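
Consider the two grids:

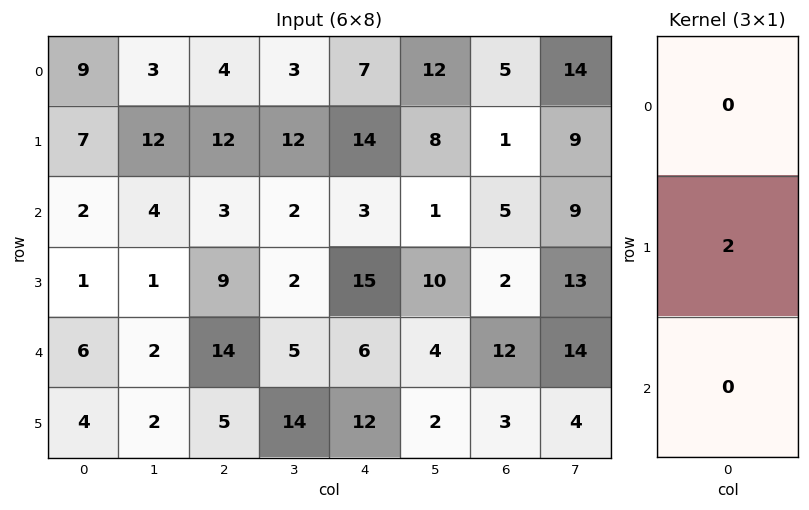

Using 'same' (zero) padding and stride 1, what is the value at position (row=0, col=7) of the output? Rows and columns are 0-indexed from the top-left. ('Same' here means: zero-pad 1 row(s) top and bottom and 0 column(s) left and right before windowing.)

28

The receptive field on the zero-padded input at this output position is [0 / 14 / 9]. Elementwise product with the kernel and sum: 14·2.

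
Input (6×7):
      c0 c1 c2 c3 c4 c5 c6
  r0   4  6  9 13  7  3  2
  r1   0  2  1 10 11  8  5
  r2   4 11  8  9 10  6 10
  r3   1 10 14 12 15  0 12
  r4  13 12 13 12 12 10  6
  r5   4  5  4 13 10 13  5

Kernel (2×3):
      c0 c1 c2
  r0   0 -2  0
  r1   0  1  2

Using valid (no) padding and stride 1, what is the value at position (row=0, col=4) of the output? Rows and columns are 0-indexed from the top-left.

12

The receptive field on the input at this output position is [7 3 2 / 11 8 5]. Elementwise product with the kernel and sum: 3·-2 + 8·1 + 5·2.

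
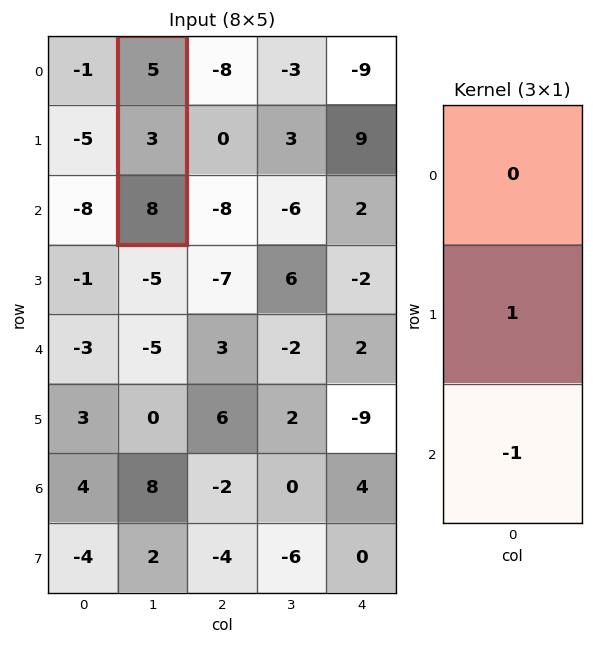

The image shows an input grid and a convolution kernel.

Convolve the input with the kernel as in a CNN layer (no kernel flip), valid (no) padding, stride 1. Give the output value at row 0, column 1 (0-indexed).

-5

The receptive field on the input at this output position is [5 / 3 / 8]. Elementwise product with the kernel and sum: 3·1 + 8·-1.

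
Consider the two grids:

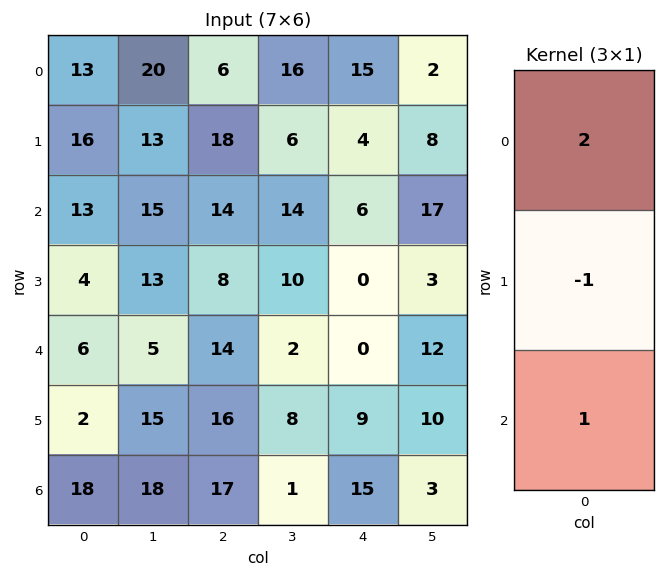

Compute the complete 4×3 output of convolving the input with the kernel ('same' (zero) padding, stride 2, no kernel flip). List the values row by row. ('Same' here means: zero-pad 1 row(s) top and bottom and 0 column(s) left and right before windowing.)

Output[0,0]: The receptive field on the zero-padded input at this output position is [0 / 13 / 16]. Elementwise product with the kernel and sum: 0·2 + 13·-1 + 16·1.
Output[0,1]: The receptive field on the zero-padded input at this output position is [0 / 6 / 18]. Elementwise product with the kernel and sum: 0·2 + 6·-1 + 18·1.

3 12 -11
23 30 2
4 18 9
-14 15 3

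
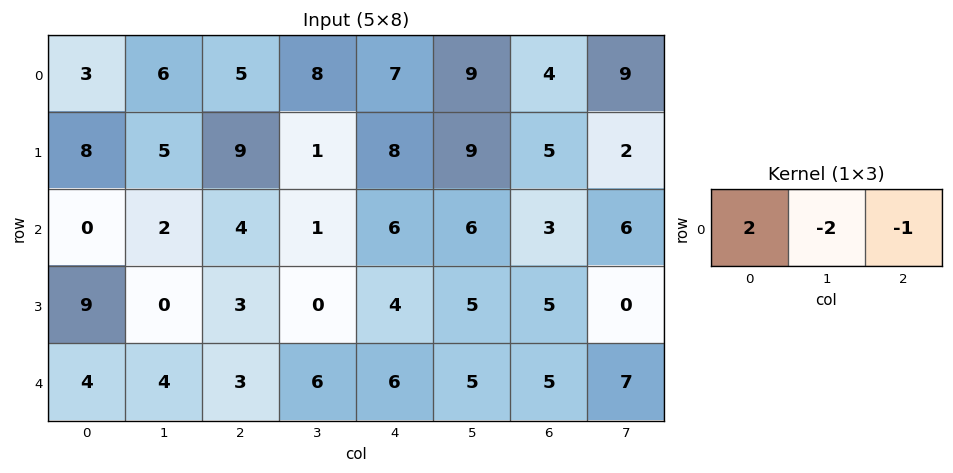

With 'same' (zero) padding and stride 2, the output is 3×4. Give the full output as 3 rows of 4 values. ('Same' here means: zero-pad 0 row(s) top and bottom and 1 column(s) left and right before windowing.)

Output[0,0]: The receptive field on the zero-padded input at this output position is [0 3 6]. Elementwise product with the kernel and sum: 0·2 + 3·-2 + 6·-1.

-12 -6 -7 1
-2 -5 -16 0
-12 -4 -5 -7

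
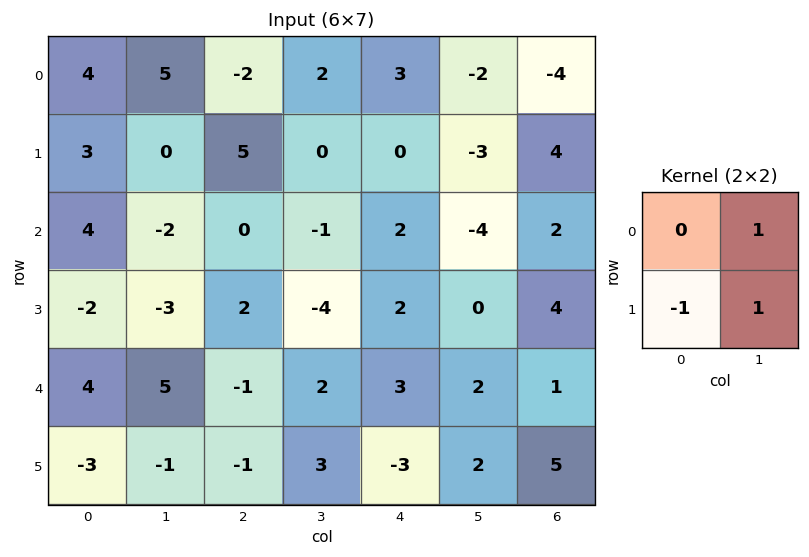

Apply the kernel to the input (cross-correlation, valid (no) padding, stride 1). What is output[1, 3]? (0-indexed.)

The receptive field on the input at this output position is [0 0 / -1 2]. Elementwise product with the kernel and sum: 0·1 + -1·-1 + 2·1.

3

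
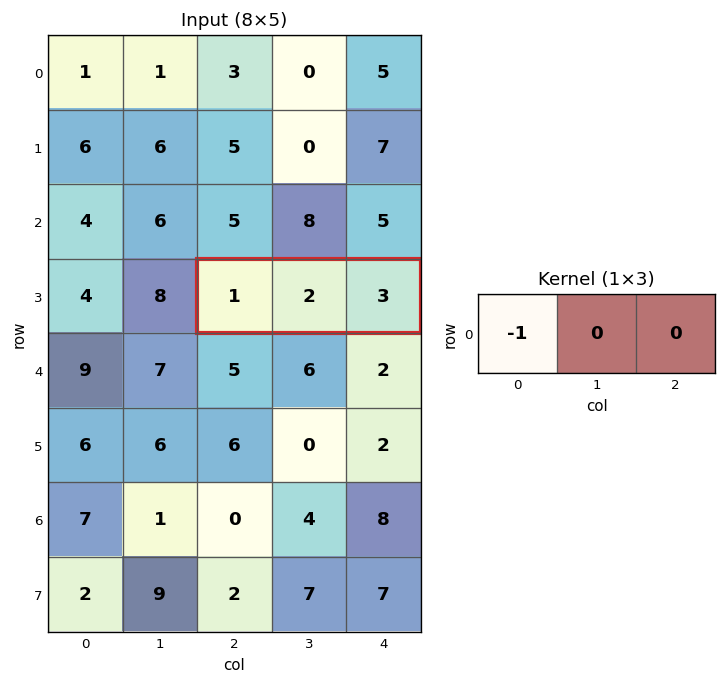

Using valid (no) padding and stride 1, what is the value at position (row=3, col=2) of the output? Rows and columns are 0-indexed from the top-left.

The receptive field on the input at this output position is [1 2 3]. Elementwise product with the kernel and sum: 1·-1.

-1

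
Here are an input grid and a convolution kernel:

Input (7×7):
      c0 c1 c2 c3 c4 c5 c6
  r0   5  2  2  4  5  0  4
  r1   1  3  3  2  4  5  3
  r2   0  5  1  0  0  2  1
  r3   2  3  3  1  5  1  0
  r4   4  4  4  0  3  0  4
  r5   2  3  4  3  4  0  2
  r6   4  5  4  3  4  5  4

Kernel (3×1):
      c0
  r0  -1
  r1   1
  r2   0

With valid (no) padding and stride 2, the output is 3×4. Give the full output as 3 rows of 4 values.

Output[0,0]: The receptive field on the input at this output position is [5 / 1 / 0]. Elementwise product with the kernel and sum: 5·-1 + 1·1.
Output[0,1]: The receptive field on the input at this output position is [2 / 3 / 1]. Elementwise product with the kernel and sum: 2·-1 + 3·1.

-4 1 -1 -1
2 2 5 -1
-2 0 1 -2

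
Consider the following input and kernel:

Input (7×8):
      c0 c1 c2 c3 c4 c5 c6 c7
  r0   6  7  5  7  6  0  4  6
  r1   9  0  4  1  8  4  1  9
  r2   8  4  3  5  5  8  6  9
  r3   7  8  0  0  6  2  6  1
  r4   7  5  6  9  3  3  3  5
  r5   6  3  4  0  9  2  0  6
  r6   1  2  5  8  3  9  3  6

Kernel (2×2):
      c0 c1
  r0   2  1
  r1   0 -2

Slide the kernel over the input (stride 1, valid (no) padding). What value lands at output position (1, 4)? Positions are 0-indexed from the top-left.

The receptive field on the input at this output position is [8 4 / 5 8]. Elementwise product with the kernel and sum: 8·2 + 4·1 + 8·-2.

4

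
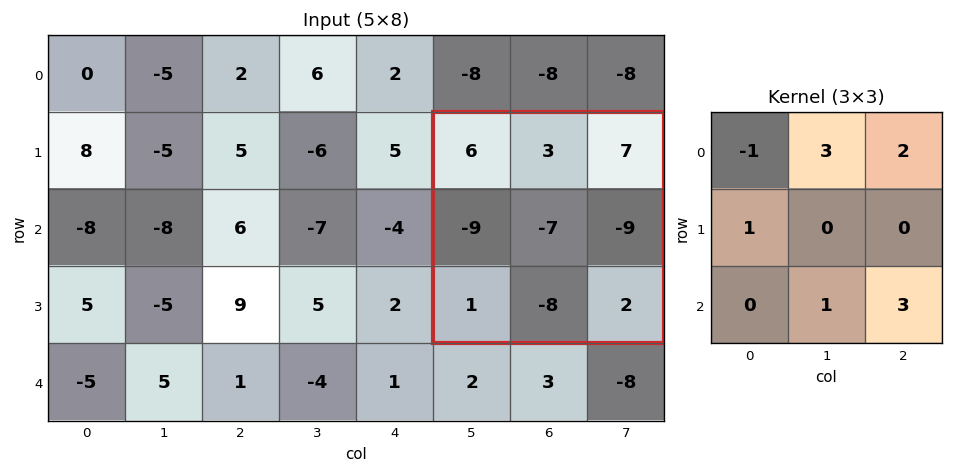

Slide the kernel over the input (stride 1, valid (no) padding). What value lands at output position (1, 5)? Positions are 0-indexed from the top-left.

6

The receptive field on the input at this output position is [6 3 7 / -9 -7 -9 / 1 -8 2]. Elementwise product with the kernel and sum: 6·-1 + 3·3 + 7·2 + -9·1 + -8·1 + 2·3.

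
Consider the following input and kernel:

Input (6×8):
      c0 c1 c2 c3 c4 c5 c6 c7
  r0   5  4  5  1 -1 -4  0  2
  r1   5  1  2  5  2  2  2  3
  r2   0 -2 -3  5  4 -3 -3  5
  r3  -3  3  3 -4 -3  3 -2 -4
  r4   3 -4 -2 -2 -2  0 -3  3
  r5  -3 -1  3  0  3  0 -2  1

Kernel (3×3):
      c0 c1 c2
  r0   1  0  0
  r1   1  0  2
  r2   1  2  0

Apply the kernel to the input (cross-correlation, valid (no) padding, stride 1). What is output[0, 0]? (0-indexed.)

The receptive field on the input at this output position is [5 4 5 / 5 1 2 / 0 -2 -3]. Elementwise product with the kernel and sum: 5·1 + 5·1 + 2·2 + 0·1 + -2·2.

10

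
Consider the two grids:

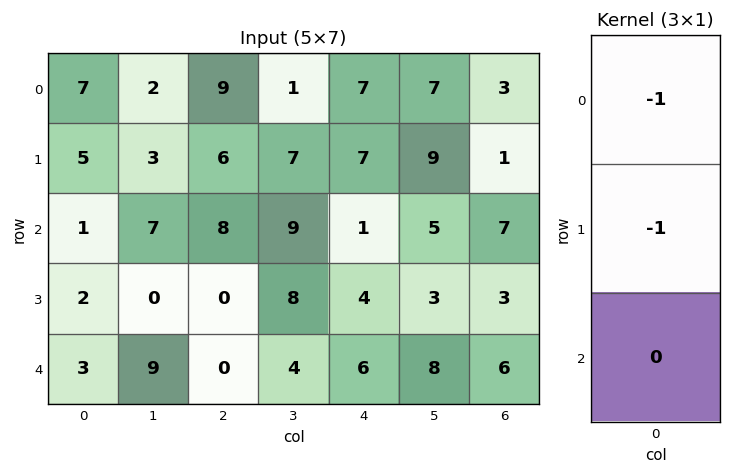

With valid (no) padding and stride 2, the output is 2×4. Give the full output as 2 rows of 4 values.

-12 -15 -14 -4
-3 -8 -5 -10

Output[0,0]: The receptive field on the input at this output position is [7 / 5 / 1]. Elementwise product with the kernel and sum: 7·-1 + 5·-1.
Output[0,1]: The receptive field on the input at this output position is [9 / 6 / 8]. Elementwise product with the kernel and sum: 9·-1 + 6·-1.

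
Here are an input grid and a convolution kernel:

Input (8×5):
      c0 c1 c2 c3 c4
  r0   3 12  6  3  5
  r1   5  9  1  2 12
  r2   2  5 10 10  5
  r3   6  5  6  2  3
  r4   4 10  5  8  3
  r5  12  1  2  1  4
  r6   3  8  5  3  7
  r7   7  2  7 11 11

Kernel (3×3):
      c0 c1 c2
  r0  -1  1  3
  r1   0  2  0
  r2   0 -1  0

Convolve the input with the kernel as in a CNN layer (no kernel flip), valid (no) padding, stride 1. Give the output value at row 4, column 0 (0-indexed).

15

The receptive field on the input at this output position is [4 10 5 / 12 1 2 / 3 8 5]. Elementwise product with the kernel and sum: 4·-1 + 10·1 + 5·3 + 1·2 + 8·-1.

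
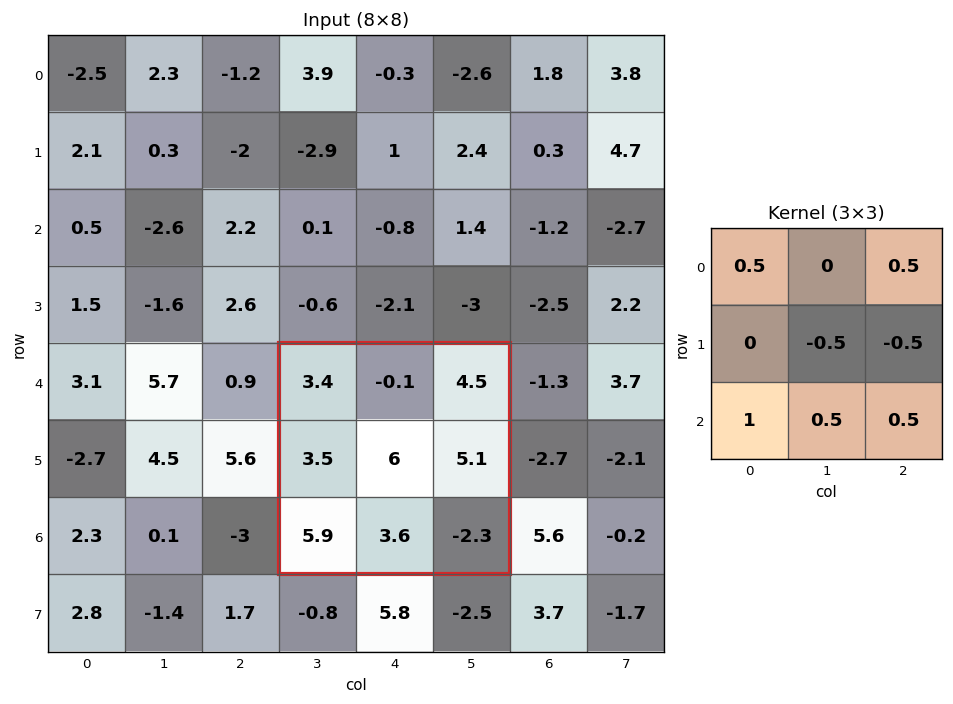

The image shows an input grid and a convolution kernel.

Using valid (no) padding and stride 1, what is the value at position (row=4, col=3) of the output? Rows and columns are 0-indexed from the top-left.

4.95

The receptive field on the input at this output position is [3.4 -0.1 4.5 / 3.5 6 5.1 / 5.9 3.6 -2.3]. Elementwise product with the kernel and sum: 3.4·0.5 + 4.5·0.5 + 6·-0.5 + 5.1·-0.5 + 5.9·1 + 3.6·0.5 + -2.3·0.5.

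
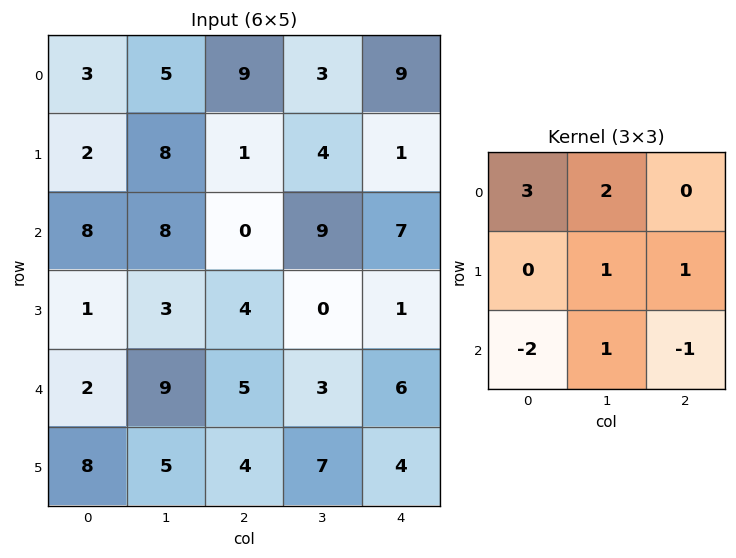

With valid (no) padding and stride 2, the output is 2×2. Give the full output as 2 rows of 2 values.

20 40
47 6

Output[0,0]: The receptive field on the input at this output position is [3 5 9 / 2 8 1 / 8 8 0]. Elementwise product with the kernel and sum: 3·3 + 5·2 + 8·1 + 1·1 + 8·-2 + 8·1 + 0·-1.
Output[0,1]: The receptive field on the input at this output position is [9 3 9 / 1 4 1 / 0 9 7]. Elementwise product with the kernel and sum: 9·3 + 3·2 + 4·1 + 1·1 + 0·-2 + 9·1 + 7·-1.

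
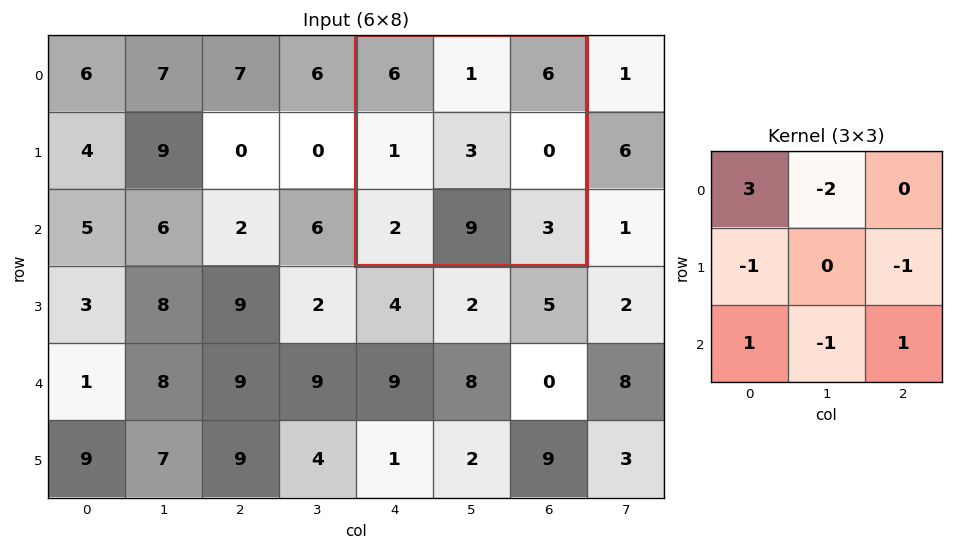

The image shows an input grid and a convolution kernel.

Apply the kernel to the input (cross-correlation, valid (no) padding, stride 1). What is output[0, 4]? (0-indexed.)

11

The receptive field on the input at this output position is [6 1 6 / 1 3 0 / 2 9 3]. Elementwise product with the kernel and sum: 6·3 + 1·-2 + 1·-1 + 0·-1 + 2·1 + 9·-1 + 3·1.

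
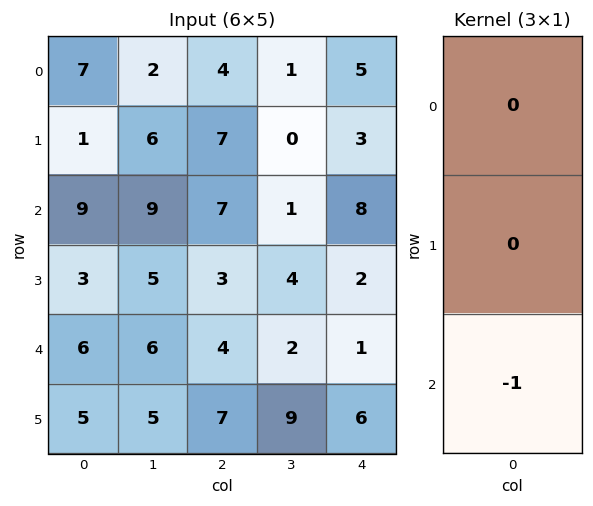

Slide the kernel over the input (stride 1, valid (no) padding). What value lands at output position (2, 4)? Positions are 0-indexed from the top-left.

The receptive field on the input at this output position is [8 / 2 / 1]. Elementwise product with the kernel and sum: 1·-1.

-1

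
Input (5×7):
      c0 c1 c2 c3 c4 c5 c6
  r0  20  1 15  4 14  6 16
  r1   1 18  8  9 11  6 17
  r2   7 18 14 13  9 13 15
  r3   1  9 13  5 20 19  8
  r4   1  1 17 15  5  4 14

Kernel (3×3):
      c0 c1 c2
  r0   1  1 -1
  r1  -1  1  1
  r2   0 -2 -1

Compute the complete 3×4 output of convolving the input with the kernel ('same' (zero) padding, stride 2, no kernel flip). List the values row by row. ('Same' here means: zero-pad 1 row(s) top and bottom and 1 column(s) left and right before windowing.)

1 -7 -12 -24
-3 -5 -36 9
-6 48 0 37

Output[0,0]: The receptive field on the zero-padded input at this output position is [0 0 0 / 0 20 1 / 0 1 18]. Elementwise product with the kernel and sum: 0·1 + 0·1 + 0·-1 + 0·-1 + 20·1 + 1·1 + 1·-2 + 18·-1.
Output[0,1]: The receptive field on the zero-padded input at this output position is [0 0 0 / 1 15 4 / 18 8 9]. Elementwise product with the kernel and sum: 0·1 + 0·1 + 0·-1 + 1·-1 + 15·1 + 4·1 + 8·-2 + 9·-1.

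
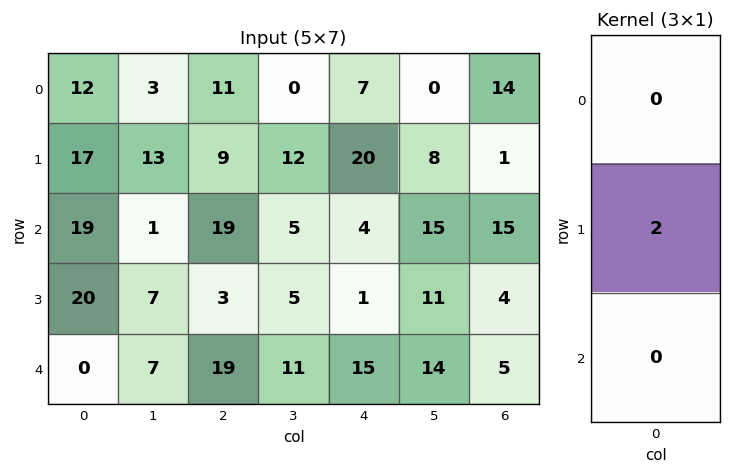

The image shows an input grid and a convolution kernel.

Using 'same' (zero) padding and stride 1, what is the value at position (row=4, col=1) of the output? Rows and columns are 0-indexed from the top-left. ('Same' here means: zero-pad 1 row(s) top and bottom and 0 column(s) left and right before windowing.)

14

The receptive field on the zero-padded input at this output position is [7 / 7 / 0]. Elementwise product with the kernel and sum: 7·2.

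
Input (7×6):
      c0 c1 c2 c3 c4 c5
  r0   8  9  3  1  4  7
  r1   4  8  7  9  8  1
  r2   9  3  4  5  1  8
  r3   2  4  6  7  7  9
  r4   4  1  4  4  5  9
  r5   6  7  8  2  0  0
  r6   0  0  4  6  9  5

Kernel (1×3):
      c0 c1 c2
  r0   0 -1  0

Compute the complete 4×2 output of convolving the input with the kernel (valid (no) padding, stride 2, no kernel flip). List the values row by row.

Output[0,0]: The receptive field on the input at this output position is [8 9 3]. Elementwise product with the kernel and sum: 9·-1.

-9 -1
-3 -5
-1 -4
0 -6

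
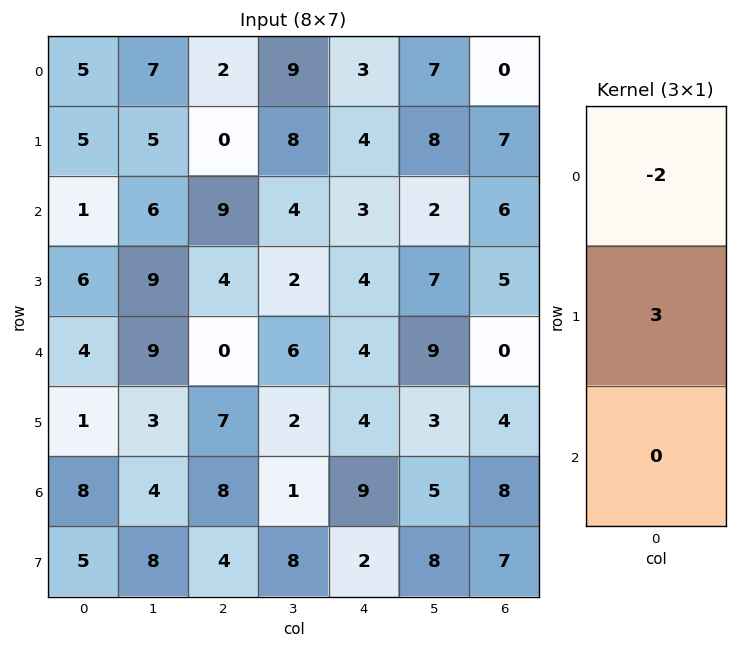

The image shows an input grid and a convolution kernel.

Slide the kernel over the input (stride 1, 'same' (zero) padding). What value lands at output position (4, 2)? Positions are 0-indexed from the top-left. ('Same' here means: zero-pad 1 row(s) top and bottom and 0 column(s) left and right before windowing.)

The receptive field on the zero-padded input at this output position is [4 / 0 / 7]. Elementwise product with the kernel and sum: 4·-2 + 0·3.

-8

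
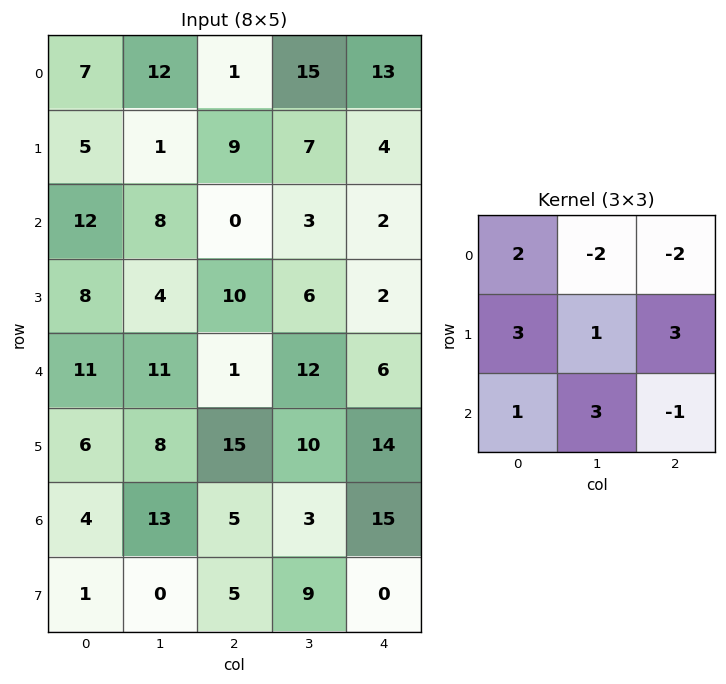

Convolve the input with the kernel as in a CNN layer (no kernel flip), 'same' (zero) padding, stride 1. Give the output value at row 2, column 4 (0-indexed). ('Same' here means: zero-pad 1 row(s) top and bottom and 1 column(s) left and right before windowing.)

The receptive field on the zero-padded input at this output position is [7 4 0 / 3 2 0 / 6 2 0]. Elementwise product with the kernel and sum: 7·2 + 4·-2 + 0·-2 + 3·3 + 2·1 + 0·3 + 6·1 + 2·3 + 0·-1.

29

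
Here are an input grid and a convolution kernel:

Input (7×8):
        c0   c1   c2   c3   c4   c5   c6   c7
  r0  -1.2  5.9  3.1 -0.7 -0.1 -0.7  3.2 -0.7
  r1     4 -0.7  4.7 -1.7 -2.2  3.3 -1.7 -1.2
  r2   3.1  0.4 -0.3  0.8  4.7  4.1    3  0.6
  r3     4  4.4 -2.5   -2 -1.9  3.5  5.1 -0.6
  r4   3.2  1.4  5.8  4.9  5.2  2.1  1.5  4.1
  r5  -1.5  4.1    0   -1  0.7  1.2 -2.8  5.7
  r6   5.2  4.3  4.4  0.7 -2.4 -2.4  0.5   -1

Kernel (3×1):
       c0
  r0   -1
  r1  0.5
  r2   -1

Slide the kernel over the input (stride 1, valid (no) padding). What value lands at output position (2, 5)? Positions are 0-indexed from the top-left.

The receptive field on the input at this output position is [4.1 / 3.5 / 2.1]. Elementwise product with the kernel and sum: 4.1·-1 + 3.5·0.5 + 2.1·-1.

-4.45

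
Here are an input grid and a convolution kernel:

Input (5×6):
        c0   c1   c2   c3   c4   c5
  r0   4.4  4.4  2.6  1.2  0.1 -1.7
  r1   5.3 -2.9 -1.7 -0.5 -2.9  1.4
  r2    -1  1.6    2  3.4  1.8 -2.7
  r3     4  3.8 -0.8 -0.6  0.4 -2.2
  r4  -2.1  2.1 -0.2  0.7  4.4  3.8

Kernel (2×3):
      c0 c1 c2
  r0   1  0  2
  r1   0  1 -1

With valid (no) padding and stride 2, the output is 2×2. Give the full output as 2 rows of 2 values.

8.4 5.2
7.6 4.6

Output[0,0]: The receptive field on the input at this output position is [4.4 4.4 2.6 / 5.3 -2.9 -1.7]. Elementwise product with the kernel and sum: 4.4·1 + 2.6·2 + -2.9·1 + -1.7·-1.
Output[0,1]: The receptive field on the input at this output position is [2.6 1.2 0.1 / -1.7 -0.5 -2.9]. Elementwise product with the kernel and sum: 2.6·1 + 0.1·2 + -0.5·1 + -2.9·-1.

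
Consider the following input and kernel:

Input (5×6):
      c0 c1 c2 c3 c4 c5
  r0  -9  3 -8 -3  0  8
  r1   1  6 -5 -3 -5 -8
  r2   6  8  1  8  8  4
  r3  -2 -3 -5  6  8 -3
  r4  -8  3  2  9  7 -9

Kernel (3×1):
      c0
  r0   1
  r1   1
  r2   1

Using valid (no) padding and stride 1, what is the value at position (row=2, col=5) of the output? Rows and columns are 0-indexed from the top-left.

The receptive field on the input at this output position is [4 / -3 / -9]. Elementwise product with the kernel and sum: 4·1 + -3·1 + -9·1.

-8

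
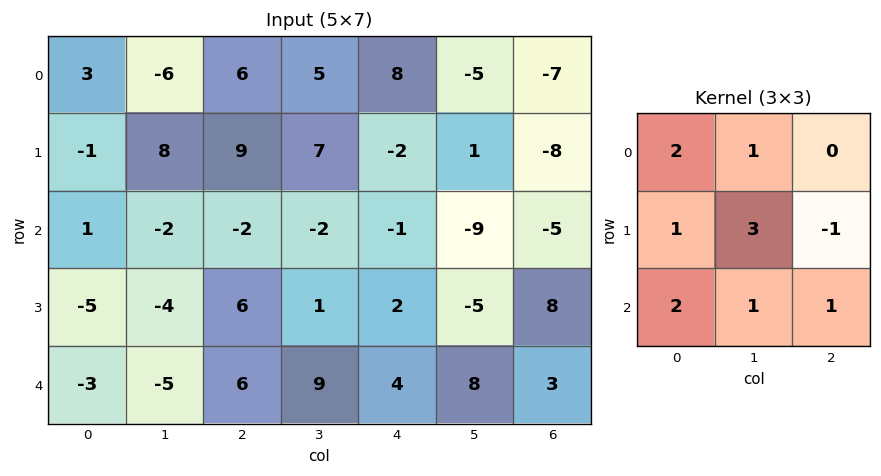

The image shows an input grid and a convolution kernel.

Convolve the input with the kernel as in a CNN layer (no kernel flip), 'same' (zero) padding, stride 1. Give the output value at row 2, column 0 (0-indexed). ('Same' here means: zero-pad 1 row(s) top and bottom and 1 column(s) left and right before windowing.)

-5

The receptive field on the zero-padded input at this output position is [0 -1 8 / 0 1 -2 / 0 -5 -4]. Elementwise product with the kernel and sum: 0·2 + -1·1 + 0·1 + 1·3 + -2·-1 + 0·2 + -5·1 + -4·1.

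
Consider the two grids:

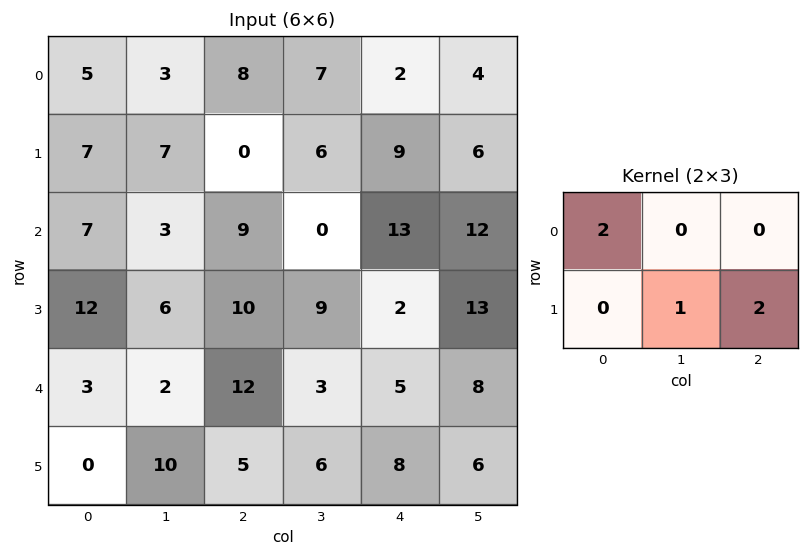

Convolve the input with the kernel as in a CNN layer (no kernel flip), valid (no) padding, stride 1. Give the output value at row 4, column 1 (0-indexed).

21

The receptive field on the input at this output position is [2 12 3 / 10 5 6]. Elementwise product with the kernel and sum: 2·2 + 5·1 + 6·2.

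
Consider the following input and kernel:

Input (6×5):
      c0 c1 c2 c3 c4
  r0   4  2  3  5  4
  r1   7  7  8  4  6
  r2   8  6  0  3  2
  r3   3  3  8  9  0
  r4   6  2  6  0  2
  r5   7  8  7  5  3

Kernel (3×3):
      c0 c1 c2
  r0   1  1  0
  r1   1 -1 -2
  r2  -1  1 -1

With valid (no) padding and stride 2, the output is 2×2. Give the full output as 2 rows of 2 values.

Output[0,0]: The receptive field on the input at this output position is [4 2 3 / 7 7 8 / 8 6 0]. Elementwise product with the kernel and sum: 4·1 + 2·1 + 7·1 + 7·-1 + 8·-2 + 8·-1 + 6·1 + 0·-1.

-12 1
-12 -6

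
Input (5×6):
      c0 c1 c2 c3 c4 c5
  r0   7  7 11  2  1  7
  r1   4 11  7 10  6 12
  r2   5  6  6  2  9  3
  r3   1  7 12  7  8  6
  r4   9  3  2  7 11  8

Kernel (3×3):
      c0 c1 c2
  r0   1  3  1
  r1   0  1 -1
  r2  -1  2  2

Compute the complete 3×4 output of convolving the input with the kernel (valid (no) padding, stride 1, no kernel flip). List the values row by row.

Output[0,0]: The receptive field on the input at this output position is [7 7 11 / 4 11 7 / 5 6 6]. Elementwise product with the kernel and sum: 7·1 + 7·3 + 11·1 + 11·1 + 7·-1 + 5·-1 + 6·2 + 6·2.

62 49 38 28
81 77 54 67
25 46 54 65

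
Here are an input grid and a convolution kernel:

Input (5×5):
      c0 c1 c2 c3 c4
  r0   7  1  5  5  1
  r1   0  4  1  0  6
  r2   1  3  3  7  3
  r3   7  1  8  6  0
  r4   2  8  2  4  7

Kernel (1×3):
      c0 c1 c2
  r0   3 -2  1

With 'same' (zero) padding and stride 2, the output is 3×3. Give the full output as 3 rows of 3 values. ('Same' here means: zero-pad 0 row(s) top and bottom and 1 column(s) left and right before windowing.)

Output[0,0]: The receptive field on the zero-padded input at this output position is [0 7 1]. Elementwise product with the kernel and sum: 0·3 + 7·-2 + 1·1.
Output[0,1]: The receptive field on the zero-padded input at this output position is [1 5 5]. Elementwise product with the kernel and sum: 1·3 + 5·-2 + 5·1.

-13 -2 13
1 10 15
4 24 -2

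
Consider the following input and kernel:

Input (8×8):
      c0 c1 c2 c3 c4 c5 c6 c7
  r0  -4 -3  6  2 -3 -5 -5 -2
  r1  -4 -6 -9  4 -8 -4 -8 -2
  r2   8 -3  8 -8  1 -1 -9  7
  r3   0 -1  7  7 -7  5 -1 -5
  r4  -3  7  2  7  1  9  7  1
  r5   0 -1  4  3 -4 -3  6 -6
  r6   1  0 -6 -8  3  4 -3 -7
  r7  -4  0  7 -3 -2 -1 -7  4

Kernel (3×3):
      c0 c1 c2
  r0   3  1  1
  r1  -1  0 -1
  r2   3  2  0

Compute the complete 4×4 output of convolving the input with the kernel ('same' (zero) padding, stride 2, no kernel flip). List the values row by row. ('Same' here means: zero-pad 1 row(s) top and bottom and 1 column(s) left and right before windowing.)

-5 -35 -1 -21
-7 -1 16 -15
-8 2 4 2
-9 26 -7 -23

Output[0,0]: The receptive field on the zero-padded input at this output position is [0 0 0 / 0 -4 -3 / 0 -4 -6]. Elementwise product with the kernel and sum: 0·3 + 0·1 + 0·1 + 0·-1 + -3·-1 + 0·3 + -4·2.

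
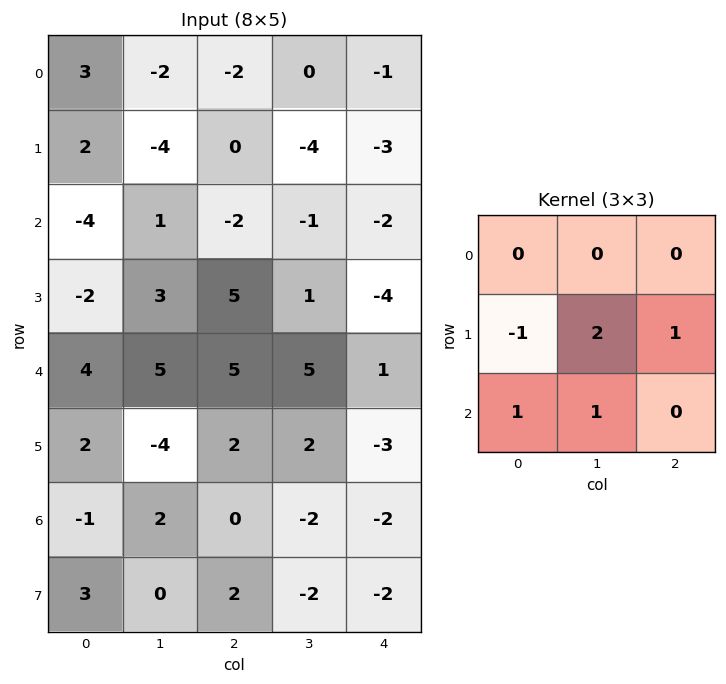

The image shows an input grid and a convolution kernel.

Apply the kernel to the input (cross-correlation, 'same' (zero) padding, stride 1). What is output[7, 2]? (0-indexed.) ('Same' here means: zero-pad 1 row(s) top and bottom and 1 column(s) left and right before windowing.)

2

The receptive field on the zero-padded input at this output position is [2 0 -2 / 0 2 -2 / 0 0 0]. Elementwise product with the kernel and sum: 0·-1 + 2·2 + -2·1 + 0·1 + 0·1.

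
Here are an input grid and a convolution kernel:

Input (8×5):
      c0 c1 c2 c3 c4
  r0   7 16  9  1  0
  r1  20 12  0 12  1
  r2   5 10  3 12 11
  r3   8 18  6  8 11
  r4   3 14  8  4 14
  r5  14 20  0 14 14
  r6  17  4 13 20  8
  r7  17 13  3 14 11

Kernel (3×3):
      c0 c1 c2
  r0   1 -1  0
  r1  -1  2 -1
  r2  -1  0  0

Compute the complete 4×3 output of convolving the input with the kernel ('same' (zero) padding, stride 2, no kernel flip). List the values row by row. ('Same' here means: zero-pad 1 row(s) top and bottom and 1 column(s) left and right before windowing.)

Output[0,0]: The receptive field on the zero-padded input at this output position is [0 0 0 / 0 7 16 / 0 20 12]. Elementwise product with the kernel and sum: 0·1 + 0·-1 + 0·-1 + 7·2 + 16·-1 + 0·-1.
Output[0,1]: The receptive field on the zero-padded input at this output position is [0 0 0 / 16 9 1 / 12 0 12]. Elementwise product with the kernel and sum: 0·1 + 0·-1 + 16·-1 + 9·2 + 1·-1 + 12·-1.

-2 -11 -13
-20 -22 13
-16 -10 7
16 9 -18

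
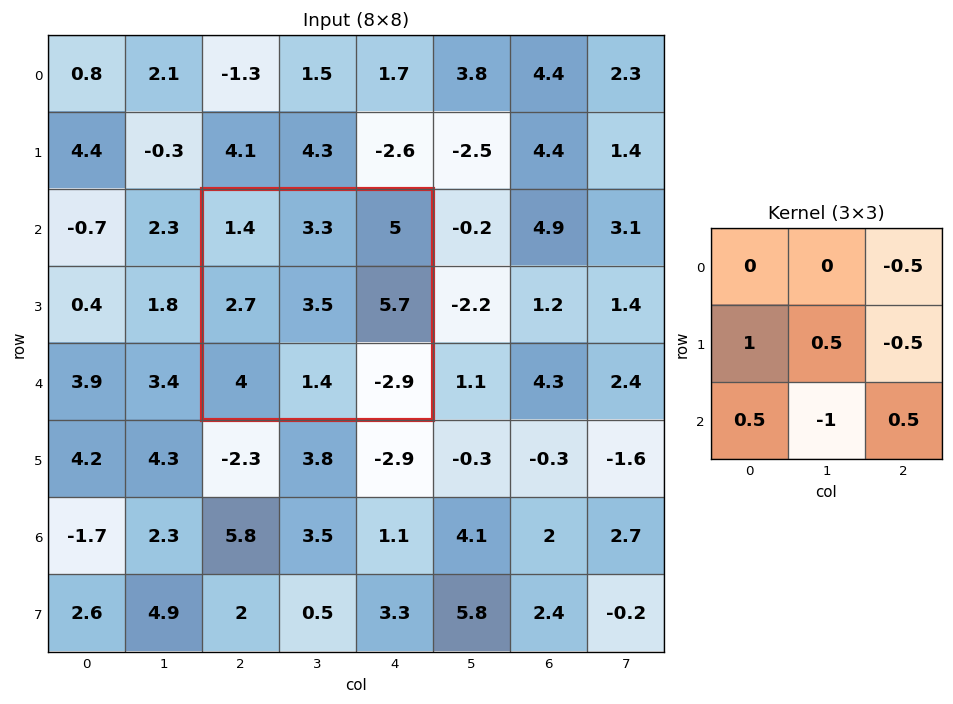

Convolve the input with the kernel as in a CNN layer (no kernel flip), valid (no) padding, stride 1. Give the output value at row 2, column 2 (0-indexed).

The receptive field on the input at this output position is [1.4 3.3 5 / 2.7 3.5 5.7 / 4 1.4 -2.9]. Elementwise product with the kernel and sum: 5·-0.5 + 2.7·1 + 3.5·0.5 + 5.7·-0.5 + 4·0.5 + 1.4·-1 + -2.9·0.5.

-1.75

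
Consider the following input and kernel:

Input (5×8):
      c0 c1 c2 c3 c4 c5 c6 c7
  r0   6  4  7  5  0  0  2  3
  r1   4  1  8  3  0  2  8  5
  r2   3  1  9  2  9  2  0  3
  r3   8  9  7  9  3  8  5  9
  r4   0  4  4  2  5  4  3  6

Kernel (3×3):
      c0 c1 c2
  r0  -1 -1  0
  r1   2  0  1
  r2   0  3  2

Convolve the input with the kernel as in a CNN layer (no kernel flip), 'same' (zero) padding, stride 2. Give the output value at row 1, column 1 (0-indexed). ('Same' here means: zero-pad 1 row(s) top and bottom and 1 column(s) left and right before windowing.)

34

The receptive field on the zero-padded input at this output position is [1 8 3 / 1 9 2 / 9 7 9]. Elementwise product with the kernel and sum: 1·-1 + 8·-1 + 1·2 + 2·1 + 7·3 + 9·2.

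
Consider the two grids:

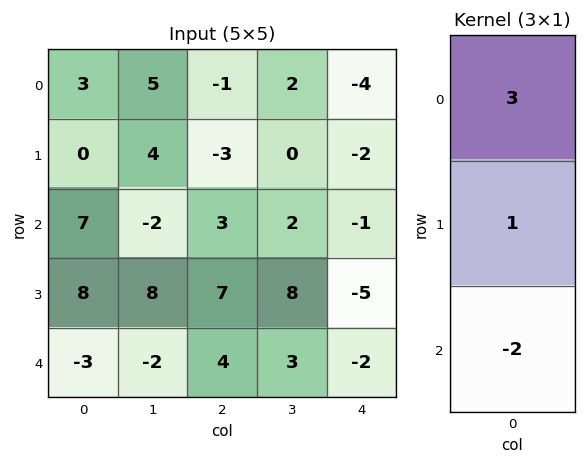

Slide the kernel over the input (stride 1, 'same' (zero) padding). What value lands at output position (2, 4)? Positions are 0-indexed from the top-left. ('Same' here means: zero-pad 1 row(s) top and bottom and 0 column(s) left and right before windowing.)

The receptive field on the zero-padded input at this output position is [-2 / -1 / -5]. Elementwise product with the kernel and sum: -2·3 + -1·1 + -5·-2.

3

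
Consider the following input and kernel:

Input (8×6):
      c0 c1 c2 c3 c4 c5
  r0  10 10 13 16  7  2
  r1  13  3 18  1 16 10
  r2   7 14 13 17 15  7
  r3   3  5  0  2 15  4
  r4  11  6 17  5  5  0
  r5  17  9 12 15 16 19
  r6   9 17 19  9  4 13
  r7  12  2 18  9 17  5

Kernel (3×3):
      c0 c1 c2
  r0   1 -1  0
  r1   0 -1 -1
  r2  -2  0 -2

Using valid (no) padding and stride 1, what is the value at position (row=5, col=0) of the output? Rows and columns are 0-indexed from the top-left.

-88

The receptive field on the input at this output position is [17 9 12 / 9 17 19 / 12 2 18]. Elementwise product with the kernel and sum: 17·1 + 9·-1 + 17·-1 + 19·-1 + 12·-2 + 18·-2.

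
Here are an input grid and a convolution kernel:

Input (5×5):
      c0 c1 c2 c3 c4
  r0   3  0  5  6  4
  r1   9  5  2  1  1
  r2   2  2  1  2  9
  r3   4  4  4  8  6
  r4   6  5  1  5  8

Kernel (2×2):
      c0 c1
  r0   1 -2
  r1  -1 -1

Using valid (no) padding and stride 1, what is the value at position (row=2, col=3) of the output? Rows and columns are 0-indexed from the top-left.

The receptive field on the input at this output position is [2 9 / 8 6]. Elementwise product with the kernel and sum: 2·1 + 9·-2 + 8·-1 + 6·-1.

-30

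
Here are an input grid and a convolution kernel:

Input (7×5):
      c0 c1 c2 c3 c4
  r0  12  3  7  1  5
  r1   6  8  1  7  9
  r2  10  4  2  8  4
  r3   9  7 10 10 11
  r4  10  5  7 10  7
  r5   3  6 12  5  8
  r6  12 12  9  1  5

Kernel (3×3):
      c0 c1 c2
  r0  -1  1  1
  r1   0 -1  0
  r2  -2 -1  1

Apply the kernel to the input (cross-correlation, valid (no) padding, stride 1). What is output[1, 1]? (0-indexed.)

The receptive field on the input at this output position is [8 1 7 / 4 2 8 / 7 10 10]. Elementwise product with the kernel and sum: 8·-1 + 1·1 + 7·1 + 2·-1 + 7·-2 + 10·-1 + 10·1.

-16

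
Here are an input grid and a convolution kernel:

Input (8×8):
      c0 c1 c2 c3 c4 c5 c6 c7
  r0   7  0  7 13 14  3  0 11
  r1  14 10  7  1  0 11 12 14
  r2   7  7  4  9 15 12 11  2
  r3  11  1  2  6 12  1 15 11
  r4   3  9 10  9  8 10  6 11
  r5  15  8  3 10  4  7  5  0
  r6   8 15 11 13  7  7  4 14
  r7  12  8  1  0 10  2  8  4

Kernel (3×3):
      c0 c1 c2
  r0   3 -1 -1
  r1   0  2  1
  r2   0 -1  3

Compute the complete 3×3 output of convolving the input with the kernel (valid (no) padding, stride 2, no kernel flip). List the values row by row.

Output[0,0]: The receptive field on the input at this output position is [7 0 7 / 14 10 7 / 7 7 4]. Elementwise product with the kernel and sum: 7·3 + 0·-1 + 7·-1 + 10·2 + 7·1 + 7·-1 + 4·3.

46 32 94
35 27 47
27 45 32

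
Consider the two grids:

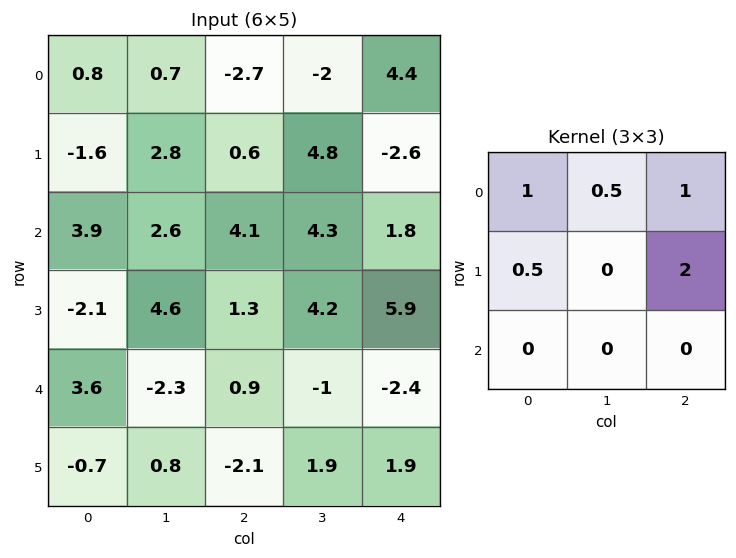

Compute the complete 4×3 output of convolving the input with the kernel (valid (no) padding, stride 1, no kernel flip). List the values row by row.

Output[0,0]: The receptive field on the input at this output position is [0.8 0.7 -2.7 / -1.6 2.8 0.6 / 3.9 2.6 4.1]. Elementwise product with the kernel and sum: 0.8·1 + 0.7·0.5 + -2.7·1 + -1.6·0.5 + 0.6·2.
Output[0,1]: The receptive field on the input at this output position is [0.7 -2.7 -2 / 2.8 0.6 4.8 / 2.6 4.1 4.3]. Elementwise product with the kernel and sum: 0.7·1 + -2.7·0.5 + -2·1 + 2.8·0.5 + 4.8·2.

-1.15 8.35 -4.2
10.55 17.8 6.05
10.85 19.65 20.5
5.1 6.3 4.95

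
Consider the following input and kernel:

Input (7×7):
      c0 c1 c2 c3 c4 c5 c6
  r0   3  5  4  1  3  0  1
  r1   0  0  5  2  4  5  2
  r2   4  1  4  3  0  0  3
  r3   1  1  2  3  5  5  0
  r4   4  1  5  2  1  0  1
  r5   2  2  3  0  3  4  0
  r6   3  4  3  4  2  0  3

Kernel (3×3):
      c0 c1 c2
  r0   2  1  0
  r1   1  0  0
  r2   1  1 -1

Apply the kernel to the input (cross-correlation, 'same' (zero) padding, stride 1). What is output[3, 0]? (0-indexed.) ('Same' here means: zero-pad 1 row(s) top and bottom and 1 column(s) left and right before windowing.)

The receptive field on the zero-padded input at this output position is [0 4 1 / 0 1 1 / 0 4 1]. Elementwise product with the kernel and sum: 0·2 + 4·1 + 0·1 + 0·1 + 4·1 + 1·-1.

7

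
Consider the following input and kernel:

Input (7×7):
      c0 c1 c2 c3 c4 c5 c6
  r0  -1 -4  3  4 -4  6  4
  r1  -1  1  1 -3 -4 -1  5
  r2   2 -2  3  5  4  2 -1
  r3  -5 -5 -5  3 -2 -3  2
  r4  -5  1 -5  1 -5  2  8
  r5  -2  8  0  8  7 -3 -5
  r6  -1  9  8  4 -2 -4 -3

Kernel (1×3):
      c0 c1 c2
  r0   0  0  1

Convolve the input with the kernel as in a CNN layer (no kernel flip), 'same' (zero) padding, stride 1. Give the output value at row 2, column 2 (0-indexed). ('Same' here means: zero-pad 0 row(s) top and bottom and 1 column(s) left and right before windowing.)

5

The receptive field on the zero-padded input at this output position is [-2 3 5]. Elementwise product with the kernel and sum: 5·1.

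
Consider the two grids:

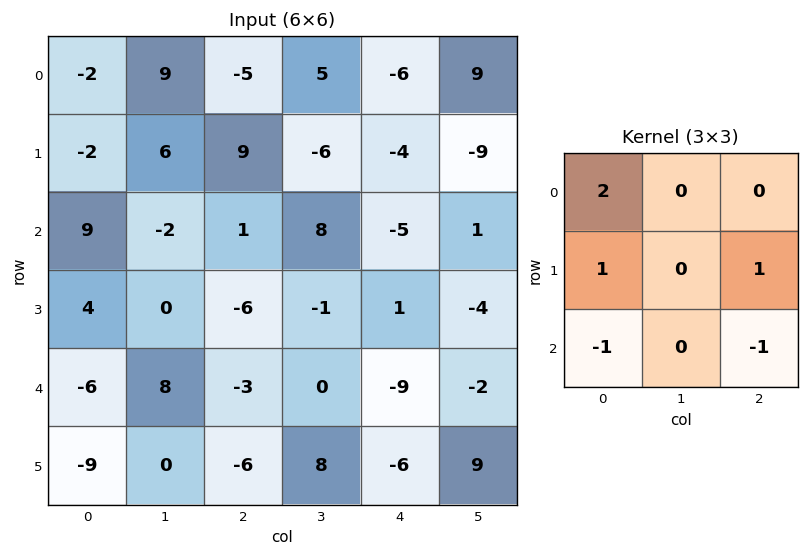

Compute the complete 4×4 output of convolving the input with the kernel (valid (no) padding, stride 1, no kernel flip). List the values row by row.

-7 12 -1 -14
8 19 19 2
25 -13 9 13
14 0 -12 -21

Output[0,0]: The receptive field on the input at this output position is [-2 9 -5 / -2 6 9 / 9 -2 1]. Elementwise product with the kernel and sum: -2·2 + -2·1 + 9·1 + 9·-1 + 1·-1.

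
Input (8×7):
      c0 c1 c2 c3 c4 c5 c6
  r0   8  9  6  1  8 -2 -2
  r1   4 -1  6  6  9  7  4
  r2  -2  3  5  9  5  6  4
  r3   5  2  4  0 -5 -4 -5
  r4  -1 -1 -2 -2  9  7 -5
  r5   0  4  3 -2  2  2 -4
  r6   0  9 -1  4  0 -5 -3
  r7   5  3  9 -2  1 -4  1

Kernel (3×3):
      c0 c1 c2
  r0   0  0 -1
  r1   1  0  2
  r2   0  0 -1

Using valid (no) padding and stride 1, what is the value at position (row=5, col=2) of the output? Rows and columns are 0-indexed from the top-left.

-4

The receptive field on the input at this output position is [3 -2 2 / -1 4 0 / 9 -2 1]. Elementwise product with the kernel and sum: 2·-1 + -1·1 + 0·2 + 1·-1.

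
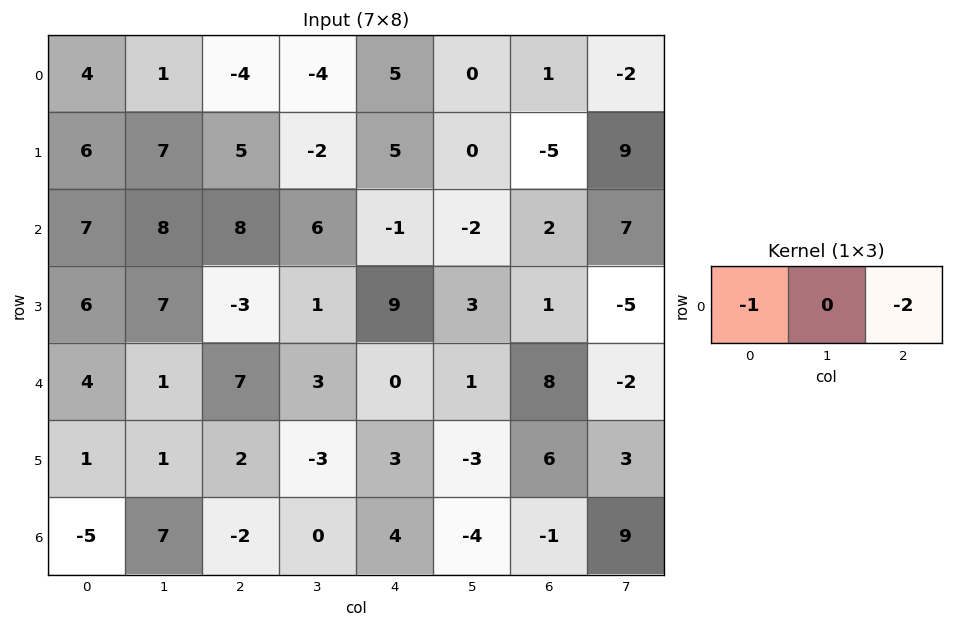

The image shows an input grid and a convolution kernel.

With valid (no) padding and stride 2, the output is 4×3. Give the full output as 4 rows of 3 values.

4 -6 -7
-23 -6 -3
-18 -7 -16
9 -6 -2

Output[0,0]: The receptive field on the input at this output position is [4 1 -4]. Elementwise product with the kernel and sum: 4·-1 + -4·-2.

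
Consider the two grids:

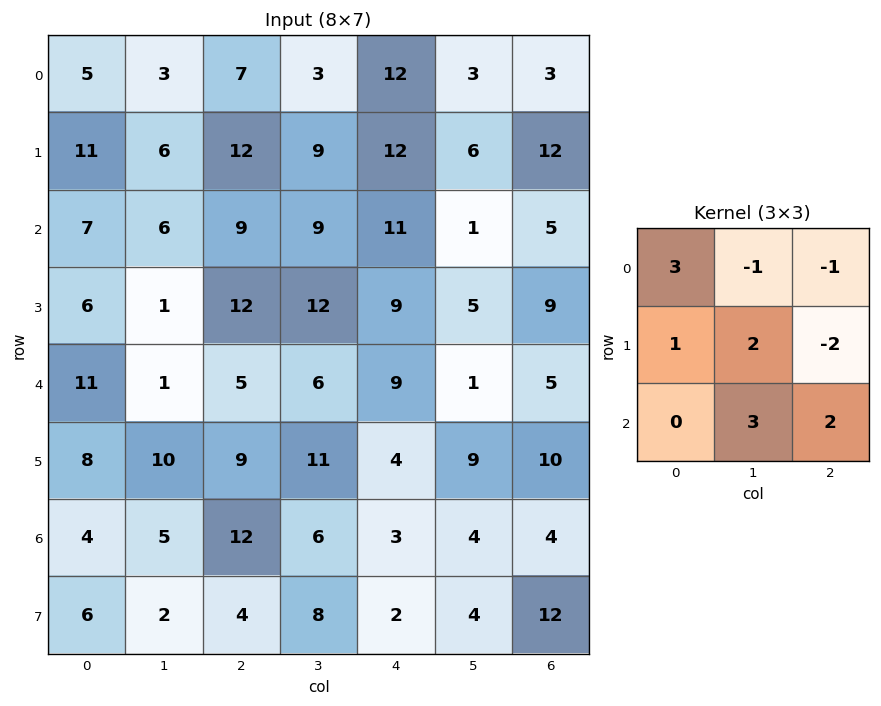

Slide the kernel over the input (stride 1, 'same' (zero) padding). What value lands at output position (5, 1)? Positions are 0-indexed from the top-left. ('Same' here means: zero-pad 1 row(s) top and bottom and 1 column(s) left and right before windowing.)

The receptive field on the zero-padded input at this output position is [11 1 5 / 8 10 9 / 4 5 12]. Elementwise product with the kernel and sum: 11·3 + 1·-1 + 5·-1 + 8·1 + 10·2 + 9·-2 + 5·3 + 12·2.

76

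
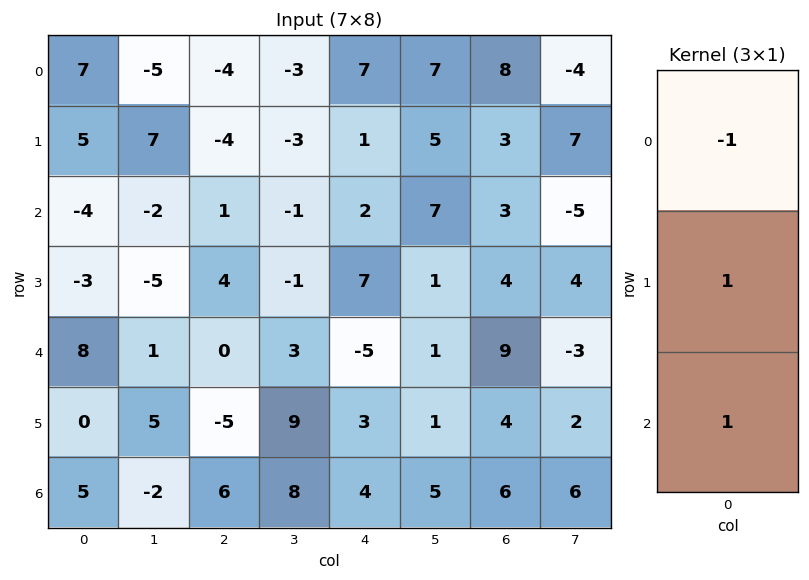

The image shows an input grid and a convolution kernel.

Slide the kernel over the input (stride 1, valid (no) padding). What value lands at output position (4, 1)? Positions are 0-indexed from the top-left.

The receptive field on the input at this output position is [1 / 5 / -2]. Elementwise product with the kernel and sum: 1·-1 + 5·1 + -2·1.

2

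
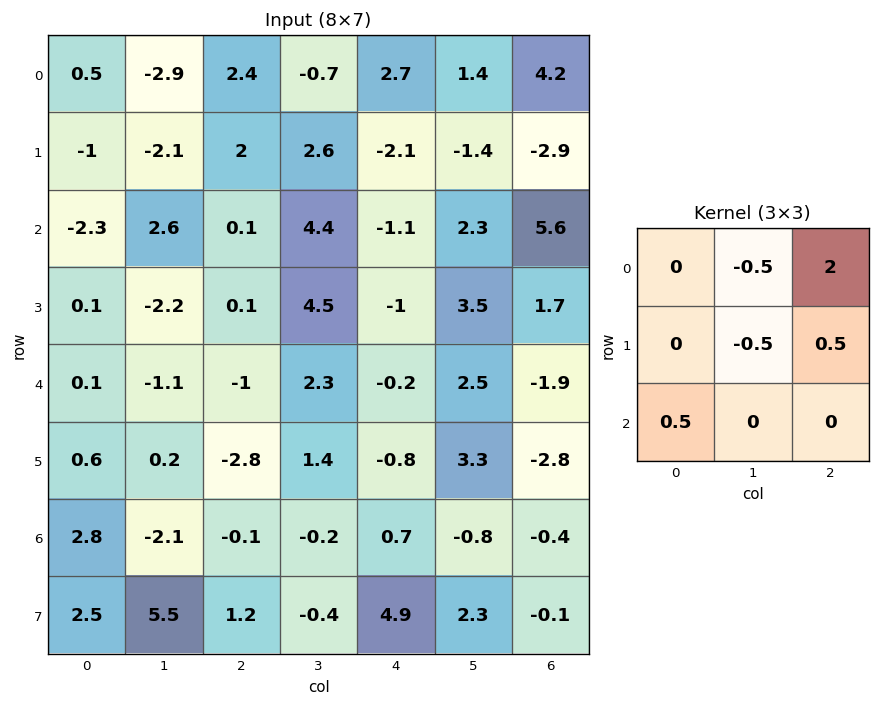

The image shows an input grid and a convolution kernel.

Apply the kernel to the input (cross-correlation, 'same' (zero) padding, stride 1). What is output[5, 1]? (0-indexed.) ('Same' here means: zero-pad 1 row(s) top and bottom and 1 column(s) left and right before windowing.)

The receptive field on the zero-padded input at this output position is [0.1 -1.1 -1 / 0.6 0.2 -2.8 / 2.8 -2.1 -0.1]. Elementwise product with the kernel and sum: -1.1·-0.5 + -1·2 + 0.2·-0.5 + -2.8·0.5 + 2.8·0.5.

-1.55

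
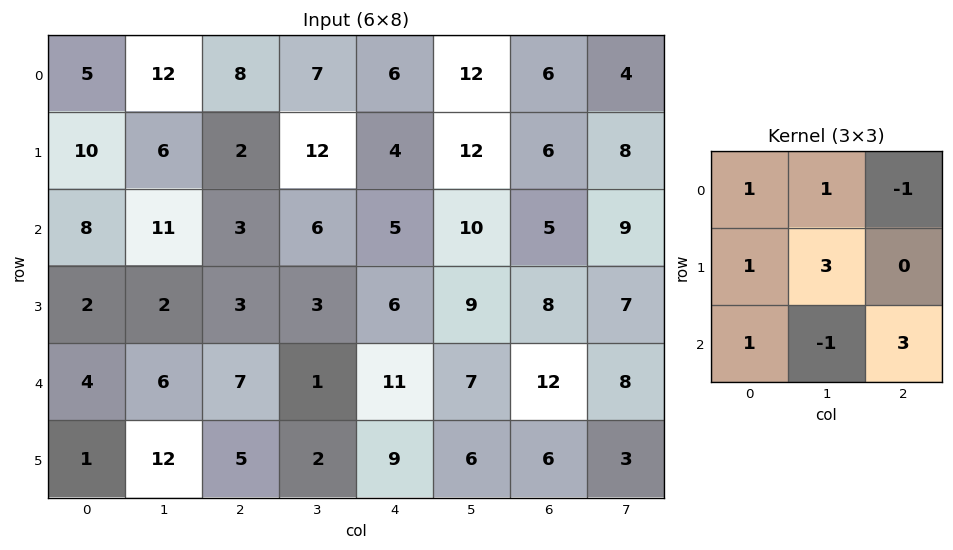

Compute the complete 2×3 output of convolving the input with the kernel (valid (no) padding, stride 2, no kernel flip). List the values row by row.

43 59 62
43 55 83

Output[0,0]: The receptive field on the input at this output position is [5 12 8 / 10 6 2 / 8 11 3]. Elementwise product with the kernel and sum: 5·1 + 12·1 + 8·-1 + 10·1 + 6·3 + 8·1 + 11·-1 + 3·3.
Output[0,1]: The receptive field on the input at this output position is [8 7 6 / 2 12 4 / 3 6 5]. Elementwise product with the kernel and sum: 8·1 + 7·1 + 6·-1 + 2·1 + 12·3 + 3·1 + 6·-1 + 5·3.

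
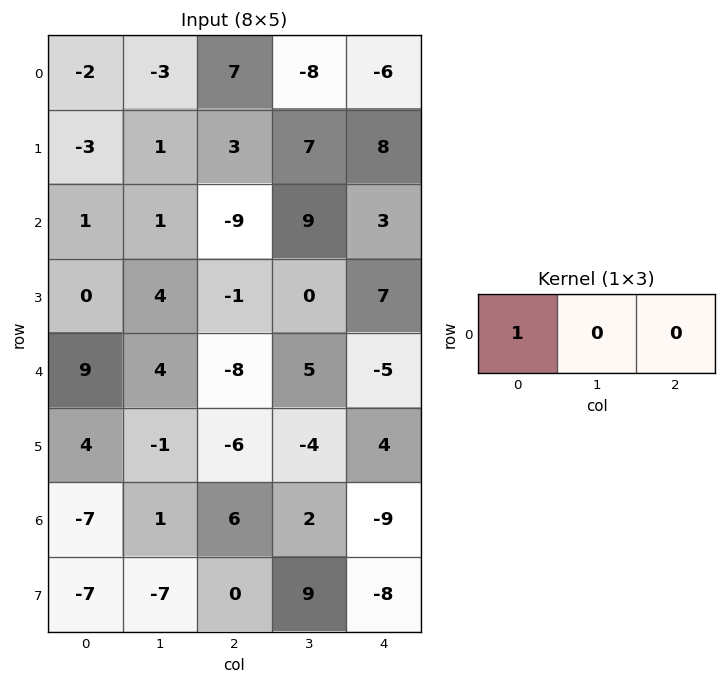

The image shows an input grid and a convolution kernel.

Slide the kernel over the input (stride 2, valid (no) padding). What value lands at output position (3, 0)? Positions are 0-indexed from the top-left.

-7

The receptive field on the input at this output position is [-7 1 6]. Elementwise product with the kernel and sum: -7·1.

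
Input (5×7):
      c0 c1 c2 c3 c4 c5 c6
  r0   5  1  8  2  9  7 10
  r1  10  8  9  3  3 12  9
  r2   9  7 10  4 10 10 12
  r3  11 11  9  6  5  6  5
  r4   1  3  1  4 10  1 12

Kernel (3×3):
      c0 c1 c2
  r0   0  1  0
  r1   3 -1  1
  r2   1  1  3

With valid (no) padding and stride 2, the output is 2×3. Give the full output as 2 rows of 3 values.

Output[0,0]: The receptive field on the input at this output position is [5 1 8 / 10 8 9 / 9 7 10]. Elementwise product with the kernel and sum: 1·1 + 10·3 + 8·-1 + 9·1 + 9·1 + 7·1 + 10·3.

78 73 69
45 65 71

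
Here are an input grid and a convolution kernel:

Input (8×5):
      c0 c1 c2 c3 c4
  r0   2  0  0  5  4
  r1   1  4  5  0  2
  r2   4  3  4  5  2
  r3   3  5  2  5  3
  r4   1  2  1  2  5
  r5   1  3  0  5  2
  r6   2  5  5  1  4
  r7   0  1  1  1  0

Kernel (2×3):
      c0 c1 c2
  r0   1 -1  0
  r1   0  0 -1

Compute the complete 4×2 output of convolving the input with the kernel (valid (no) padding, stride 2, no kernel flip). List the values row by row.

Output[0,0]: The receptive field on the input at this output position is [2 0 0 / 1 4 5]. Elementwise product with the kernel and sum: 2·1 + 0·-1 + 5·-1.
Output[0,1]: The receptive field on the input at this output position is [0 5 4 / 5 0 2]. Elementwise product with the kernel and sum: 0·1 + 5·-1 + 2·-1.

-3 -7
-1 -4
-1 -3
-4 4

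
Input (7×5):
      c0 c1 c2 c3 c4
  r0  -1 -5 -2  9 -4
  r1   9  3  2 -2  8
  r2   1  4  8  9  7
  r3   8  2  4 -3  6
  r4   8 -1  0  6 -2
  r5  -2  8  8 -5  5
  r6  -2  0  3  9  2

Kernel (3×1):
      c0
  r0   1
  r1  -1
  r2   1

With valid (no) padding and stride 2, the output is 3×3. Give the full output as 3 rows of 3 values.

Output[0,0]: The receptive field on the input at this output position is [-1 / 9 / 1]. Elementwise product with the kernel and sum: -1·1 + 9·-1 + 1·1.

-9 4 -5
1 4 -1
8 -5 -5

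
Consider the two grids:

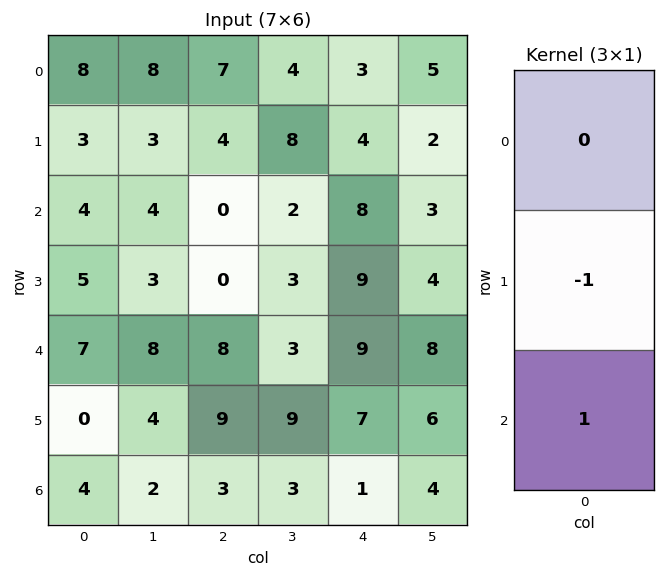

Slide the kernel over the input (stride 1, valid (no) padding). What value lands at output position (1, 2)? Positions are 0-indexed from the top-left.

0

The receptive field on the input at this output position is [4 / 0 / 0]. Elementwise product with the kernel and sum: 0·-1 + 0·1.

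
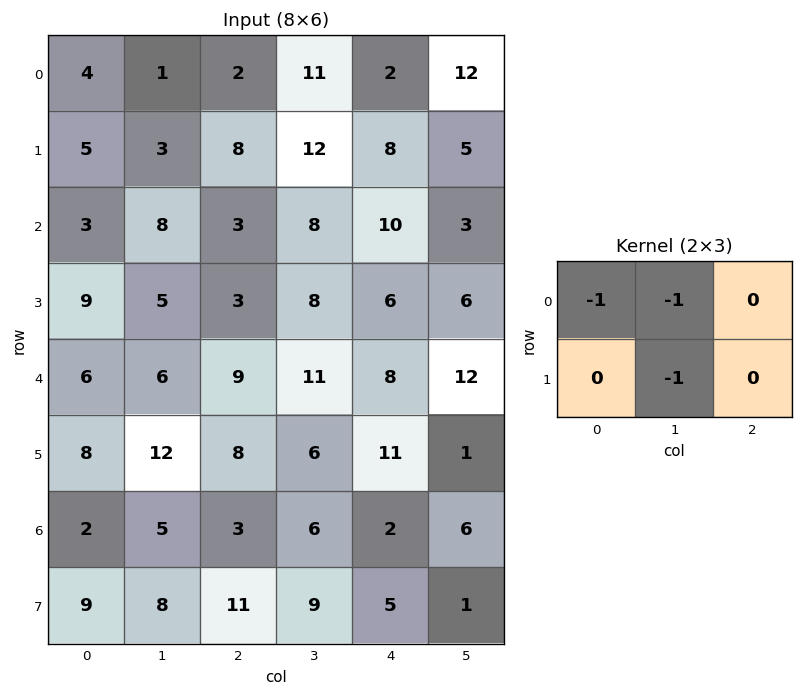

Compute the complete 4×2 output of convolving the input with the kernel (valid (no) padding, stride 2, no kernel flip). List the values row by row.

Output[0,0]: The receptive field on the input at this output position is [4 1 2 / 5 3 8]. Elementwise product with the kernel and sum: 4·-1 + 1·-1 + 3·-1.
Output[0,1]: The receptive field on the input at this output position is [2 11 2 / 8 12 8]. Elementwise product with the kernel and sum: 2·-1 + 11·-1 + 12·-1.

-8 -25
-16 -19
-24 -26
-15 -18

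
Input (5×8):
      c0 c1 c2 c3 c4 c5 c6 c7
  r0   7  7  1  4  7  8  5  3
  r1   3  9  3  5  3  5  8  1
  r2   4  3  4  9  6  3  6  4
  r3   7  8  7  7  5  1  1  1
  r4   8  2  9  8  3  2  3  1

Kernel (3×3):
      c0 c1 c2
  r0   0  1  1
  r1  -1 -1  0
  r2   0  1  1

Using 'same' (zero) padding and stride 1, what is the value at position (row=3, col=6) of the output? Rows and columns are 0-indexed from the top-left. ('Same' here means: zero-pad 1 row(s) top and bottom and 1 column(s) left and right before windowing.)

12

The receptive field on the zero-padded input at this output position is [3 6 4 / 1 1 1 / 2 3 1]. Elementwise product with the kernel and sum: 6·1 + 4·1 + 1·-1 + 1·-1 + 3·1 + 1·1.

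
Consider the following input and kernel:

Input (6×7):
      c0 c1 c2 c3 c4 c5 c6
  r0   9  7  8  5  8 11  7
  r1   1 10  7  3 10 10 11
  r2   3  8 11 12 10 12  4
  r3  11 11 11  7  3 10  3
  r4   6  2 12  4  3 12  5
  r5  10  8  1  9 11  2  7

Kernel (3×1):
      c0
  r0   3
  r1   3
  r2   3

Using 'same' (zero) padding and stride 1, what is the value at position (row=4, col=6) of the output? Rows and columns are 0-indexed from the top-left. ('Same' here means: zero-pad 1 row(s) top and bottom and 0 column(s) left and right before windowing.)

The receptive field on the zero-padded input at this output position is [3 / 5 / 7]. Elementwise product with the kernel and sum: 3·3 + 5·3 + 7·3.

45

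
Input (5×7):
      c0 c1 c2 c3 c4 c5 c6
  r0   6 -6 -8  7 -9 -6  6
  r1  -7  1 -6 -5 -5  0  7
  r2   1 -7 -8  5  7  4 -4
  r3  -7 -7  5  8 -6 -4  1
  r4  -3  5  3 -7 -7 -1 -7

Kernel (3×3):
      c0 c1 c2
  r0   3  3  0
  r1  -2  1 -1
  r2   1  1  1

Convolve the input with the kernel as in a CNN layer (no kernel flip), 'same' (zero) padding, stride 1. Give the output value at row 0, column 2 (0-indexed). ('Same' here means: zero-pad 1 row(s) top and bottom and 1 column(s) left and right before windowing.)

The receptive field on the zero-padded input at this output position is [0 0 0 / -6 -8 7 / 1 -6 -5]. Elementwise product with the kernel and sum: 0·3 + 0·3 + -6·-2 + -8·1 + 7·-1 + 1·1 + -6·1 + -5·1.

-13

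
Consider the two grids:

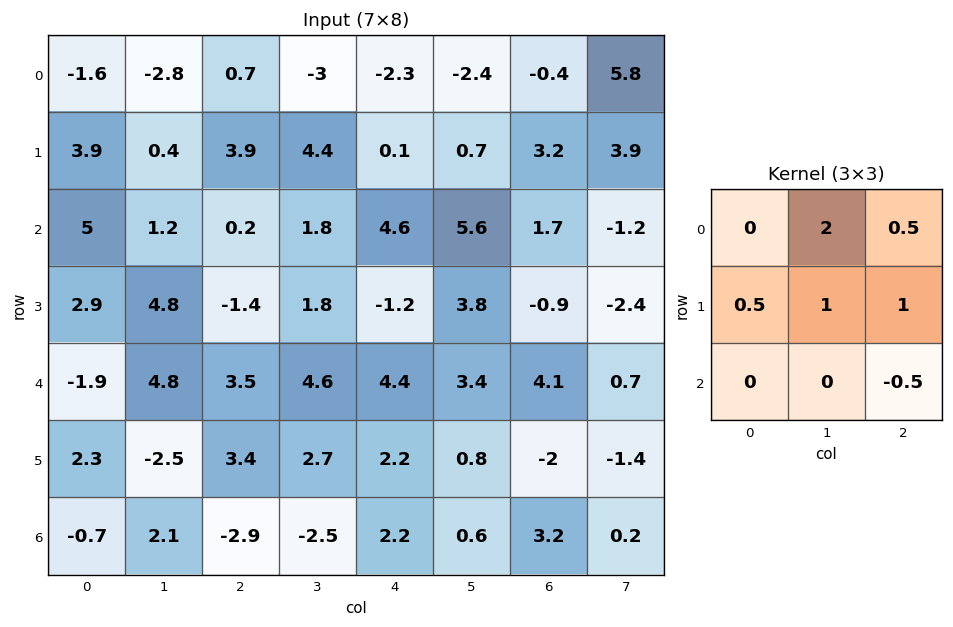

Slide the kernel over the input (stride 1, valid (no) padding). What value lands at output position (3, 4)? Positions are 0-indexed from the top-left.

17.85

The receptive field on the input at this output position is [-1.2 3.8 -0.9 / 4.4 3.4 4.1 / 2.2 0.8 -2]. Elementwise product with the kernel and sum: 3.8·2 + -0.9·0.5 + 4.4·0.5 + 3.4·1 + 4.1·1 + -2·-0.5.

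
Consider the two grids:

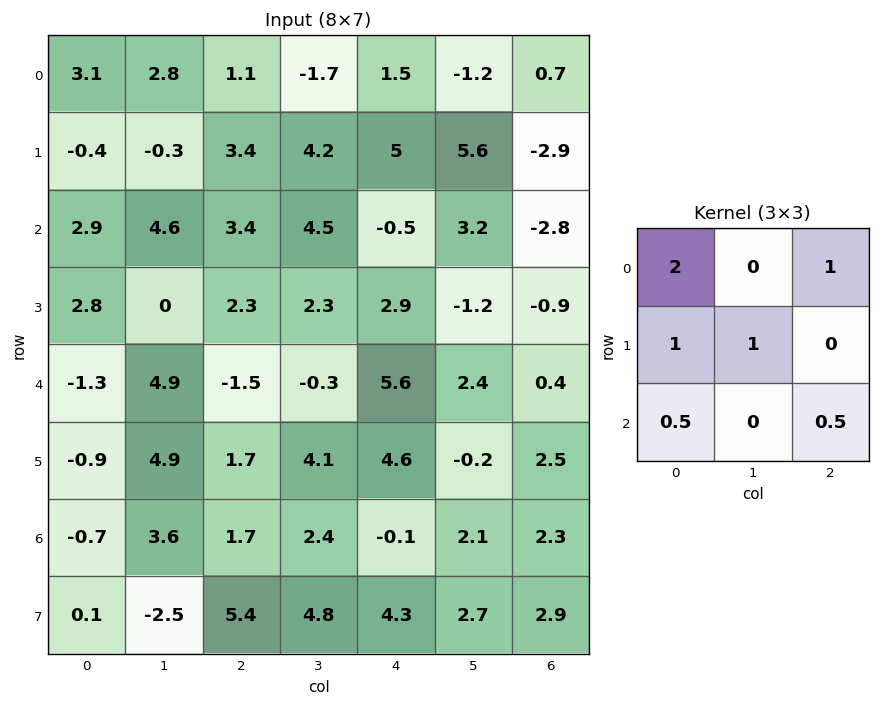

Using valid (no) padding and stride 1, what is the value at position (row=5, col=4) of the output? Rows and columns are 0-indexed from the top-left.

The receptive field on the input at this output position is [4.6 -0.2 2.5 / -0.1 2.1 2.3 / 4.3 2.7 2.9]. Elementwise product with the kernel and sum: 4.6·2 + 2.5·1 + -0.1·1 + 2.1·1 + 4.3·0.5 + 2.9·0.5.

17.3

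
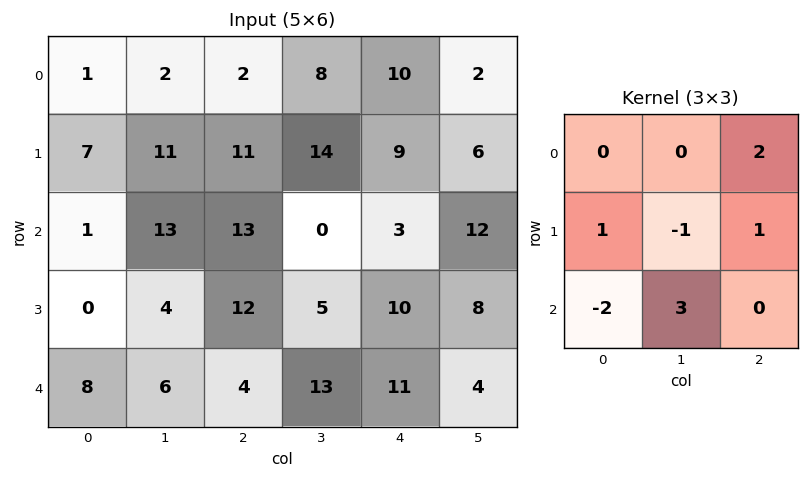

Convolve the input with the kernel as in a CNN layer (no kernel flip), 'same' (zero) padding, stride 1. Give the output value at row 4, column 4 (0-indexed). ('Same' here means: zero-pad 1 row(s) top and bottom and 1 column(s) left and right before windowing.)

The receptive field on the zero-padded input at this output position is [5 10 8 / 13 11 4 / 0 0 0]. Elementwise product with the kernel and sum: 8·2 + 13·1 + 11·-1 + 4·1 + 0·-2 + 0·3.

22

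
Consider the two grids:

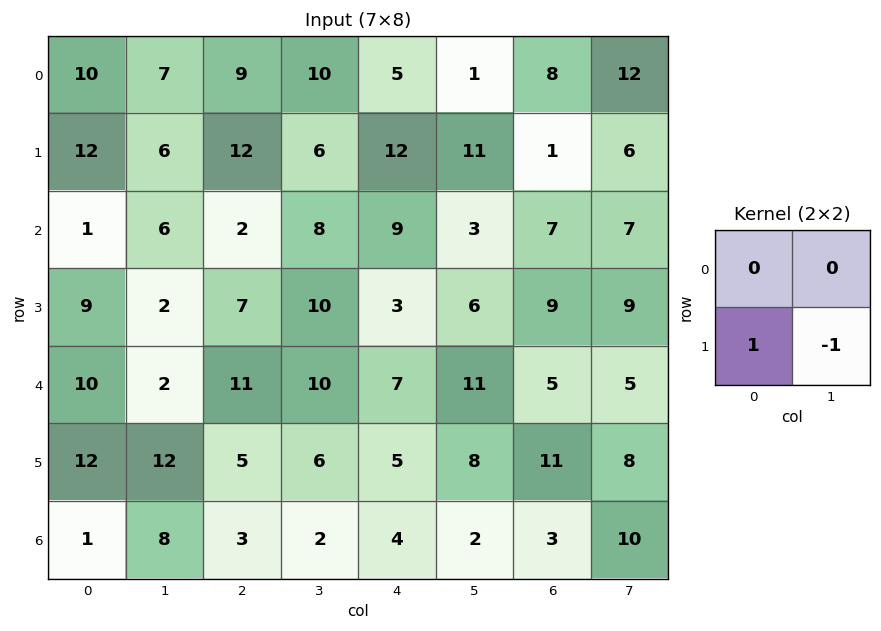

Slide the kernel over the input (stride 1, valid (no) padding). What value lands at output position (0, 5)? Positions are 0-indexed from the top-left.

10

The receptive field on the input at this output position is [1 8 / 11 1]. Elementwise product with the kernel and sum: 11·1 + 1·-1.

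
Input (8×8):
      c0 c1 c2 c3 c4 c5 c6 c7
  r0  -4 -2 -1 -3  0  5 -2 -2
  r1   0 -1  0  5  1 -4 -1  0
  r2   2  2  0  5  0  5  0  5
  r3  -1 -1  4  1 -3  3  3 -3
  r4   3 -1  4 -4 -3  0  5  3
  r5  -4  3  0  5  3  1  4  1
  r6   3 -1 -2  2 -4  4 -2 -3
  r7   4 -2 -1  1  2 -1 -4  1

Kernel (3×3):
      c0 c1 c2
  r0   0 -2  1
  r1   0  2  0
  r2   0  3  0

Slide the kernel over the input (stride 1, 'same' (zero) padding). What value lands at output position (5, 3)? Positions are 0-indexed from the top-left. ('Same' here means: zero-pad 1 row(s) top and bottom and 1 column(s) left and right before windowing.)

The receptive field on the zero-padded input at this output position is [4 -4 -3 / 0 5 3 / -2 2 -4]. Elementwise product with the kernel and sum: -4·-2 + -3·1 + 5·2 + 2·3.

21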